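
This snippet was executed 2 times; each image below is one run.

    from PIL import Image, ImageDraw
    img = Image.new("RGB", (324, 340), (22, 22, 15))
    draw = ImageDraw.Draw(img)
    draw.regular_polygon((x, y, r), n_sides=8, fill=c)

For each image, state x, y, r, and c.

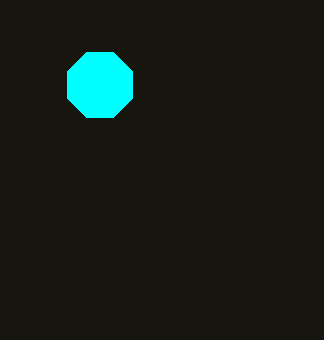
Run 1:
x = 100, y = 85, r = 35, c = 'cyan'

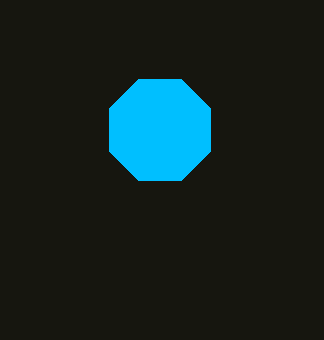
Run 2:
x = 160, y = 130, r = 55, c = 'deepskyblue'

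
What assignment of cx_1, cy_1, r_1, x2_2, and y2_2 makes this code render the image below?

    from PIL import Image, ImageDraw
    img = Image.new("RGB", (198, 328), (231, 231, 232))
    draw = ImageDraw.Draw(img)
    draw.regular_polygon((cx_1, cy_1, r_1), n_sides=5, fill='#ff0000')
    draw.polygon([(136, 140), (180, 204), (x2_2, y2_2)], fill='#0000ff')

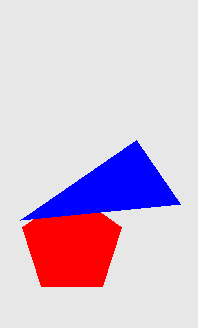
cx_1 = 72, cy_1 = 244, r_1 = 52, x2_2 = 20, y2_2 = 220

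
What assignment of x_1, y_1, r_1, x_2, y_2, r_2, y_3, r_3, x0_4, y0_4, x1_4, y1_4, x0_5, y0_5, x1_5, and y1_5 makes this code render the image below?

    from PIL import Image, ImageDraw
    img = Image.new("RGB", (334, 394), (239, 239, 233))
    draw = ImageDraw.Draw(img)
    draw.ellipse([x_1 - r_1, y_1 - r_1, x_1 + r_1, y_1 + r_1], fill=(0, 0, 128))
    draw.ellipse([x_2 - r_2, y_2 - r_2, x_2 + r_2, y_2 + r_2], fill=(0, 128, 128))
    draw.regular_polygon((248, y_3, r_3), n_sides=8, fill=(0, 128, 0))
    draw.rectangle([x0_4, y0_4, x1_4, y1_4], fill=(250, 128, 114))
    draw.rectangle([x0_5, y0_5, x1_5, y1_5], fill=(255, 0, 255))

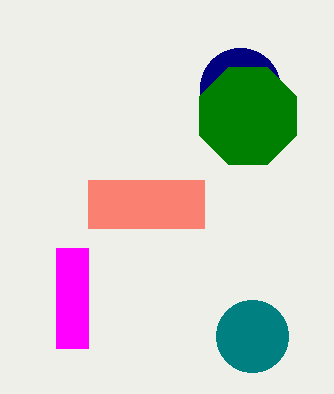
x_1 = 240, y_1 = 88, r_1 = 40, x_2 = 252, y_2 = 336, r_2 = 36, y_3 = 116, r_3 = 52, x0_4 = 88, y0_4 = 180, x1_4 = 204, y1_4 = 228, x0_5 = 56, y0_5 = 248, x1_5 = 88, y1_5 = 348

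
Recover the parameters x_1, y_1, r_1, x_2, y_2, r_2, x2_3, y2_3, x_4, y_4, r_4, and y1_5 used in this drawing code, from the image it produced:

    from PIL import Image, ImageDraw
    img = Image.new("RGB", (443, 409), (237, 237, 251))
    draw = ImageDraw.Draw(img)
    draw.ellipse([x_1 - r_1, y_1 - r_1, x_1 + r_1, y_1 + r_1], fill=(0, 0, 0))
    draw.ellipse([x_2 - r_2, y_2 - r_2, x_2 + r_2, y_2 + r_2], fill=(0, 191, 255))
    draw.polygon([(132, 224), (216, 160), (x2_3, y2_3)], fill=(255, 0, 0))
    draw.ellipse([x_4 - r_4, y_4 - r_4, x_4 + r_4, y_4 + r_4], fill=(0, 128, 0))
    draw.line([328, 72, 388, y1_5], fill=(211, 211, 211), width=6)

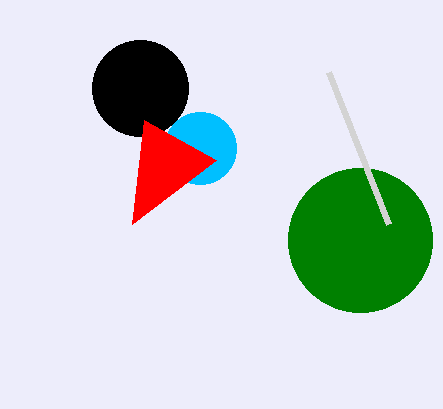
x_1 = 140
y_1 = 88
r_1 = 48
x_2 = 200
y_2 = 148
r_2 = 36
x2_3 = 144
y2_3 = 120
x_4 = 360
y_4 = 240
r_4 = 72
y1_5 = 224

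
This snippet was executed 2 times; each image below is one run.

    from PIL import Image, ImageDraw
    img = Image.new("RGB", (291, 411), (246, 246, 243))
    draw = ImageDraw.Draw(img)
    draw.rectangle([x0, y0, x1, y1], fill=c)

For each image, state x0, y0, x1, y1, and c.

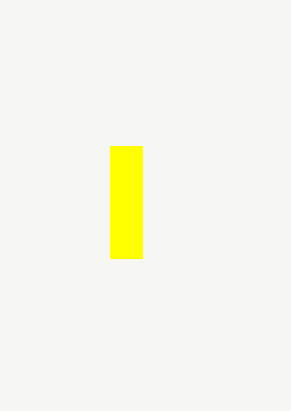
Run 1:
x0 = 110, y0 = 146, x1 = 142, y1 = 258, c = 'yellow'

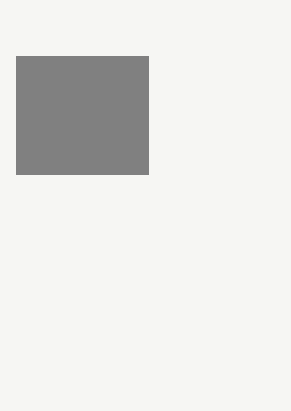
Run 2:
x0 = 16; y0 = 56; x1 = 148; y1 = 174; c = 'gray'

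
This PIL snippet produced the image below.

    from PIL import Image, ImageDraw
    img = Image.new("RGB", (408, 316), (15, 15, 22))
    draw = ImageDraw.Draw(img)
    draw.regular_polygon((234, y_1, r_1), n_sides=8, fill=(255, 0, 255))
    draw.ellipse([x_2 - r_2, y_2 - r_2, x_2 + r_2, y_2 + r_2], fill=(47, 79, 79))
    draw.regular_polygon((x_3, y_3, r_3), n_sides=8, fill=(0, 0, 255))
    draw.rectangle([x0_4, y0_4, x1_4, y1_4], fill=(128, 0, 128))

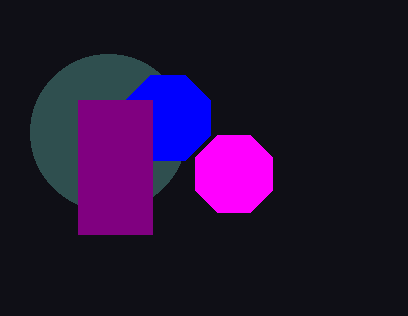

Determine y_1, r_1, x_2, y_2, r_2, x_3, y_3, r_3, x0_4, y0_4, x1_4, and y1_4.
y_1 = 174; r_1 = 42; x_2 = 108; y_2 = 132; r_2 = 78; x_3 = 168; y_3 = 118; r_3 = 46; x0_4 = 78; y0_4 = 100; x1_4 = 152; y1_4 = 234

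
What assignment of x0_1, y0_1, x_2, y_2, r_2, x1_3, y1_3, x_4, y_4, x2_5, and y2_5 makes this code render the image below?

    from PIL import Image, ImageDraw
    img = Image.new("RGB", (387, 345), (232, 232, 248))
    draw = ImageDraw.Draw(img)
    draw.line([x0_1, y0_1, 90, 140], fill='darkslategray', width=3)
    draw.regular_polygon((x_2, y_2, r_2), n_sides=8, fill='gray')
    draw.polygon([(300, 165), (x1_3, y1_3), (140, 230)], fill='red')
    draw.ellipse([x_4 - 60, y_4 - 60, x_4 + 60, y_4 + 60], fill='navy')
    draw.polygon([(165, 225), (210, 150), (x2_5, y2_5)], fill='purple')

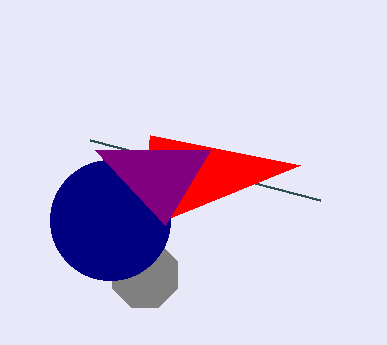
x0_1 = 320, y0_1 = 200, x_2 = 145, y_2 = 275, r_2 = 35, x1_3 = 150, y1_3 = 135, x_4 = 110, y_4 = 220, x2_5 = 95, y2_5 = 150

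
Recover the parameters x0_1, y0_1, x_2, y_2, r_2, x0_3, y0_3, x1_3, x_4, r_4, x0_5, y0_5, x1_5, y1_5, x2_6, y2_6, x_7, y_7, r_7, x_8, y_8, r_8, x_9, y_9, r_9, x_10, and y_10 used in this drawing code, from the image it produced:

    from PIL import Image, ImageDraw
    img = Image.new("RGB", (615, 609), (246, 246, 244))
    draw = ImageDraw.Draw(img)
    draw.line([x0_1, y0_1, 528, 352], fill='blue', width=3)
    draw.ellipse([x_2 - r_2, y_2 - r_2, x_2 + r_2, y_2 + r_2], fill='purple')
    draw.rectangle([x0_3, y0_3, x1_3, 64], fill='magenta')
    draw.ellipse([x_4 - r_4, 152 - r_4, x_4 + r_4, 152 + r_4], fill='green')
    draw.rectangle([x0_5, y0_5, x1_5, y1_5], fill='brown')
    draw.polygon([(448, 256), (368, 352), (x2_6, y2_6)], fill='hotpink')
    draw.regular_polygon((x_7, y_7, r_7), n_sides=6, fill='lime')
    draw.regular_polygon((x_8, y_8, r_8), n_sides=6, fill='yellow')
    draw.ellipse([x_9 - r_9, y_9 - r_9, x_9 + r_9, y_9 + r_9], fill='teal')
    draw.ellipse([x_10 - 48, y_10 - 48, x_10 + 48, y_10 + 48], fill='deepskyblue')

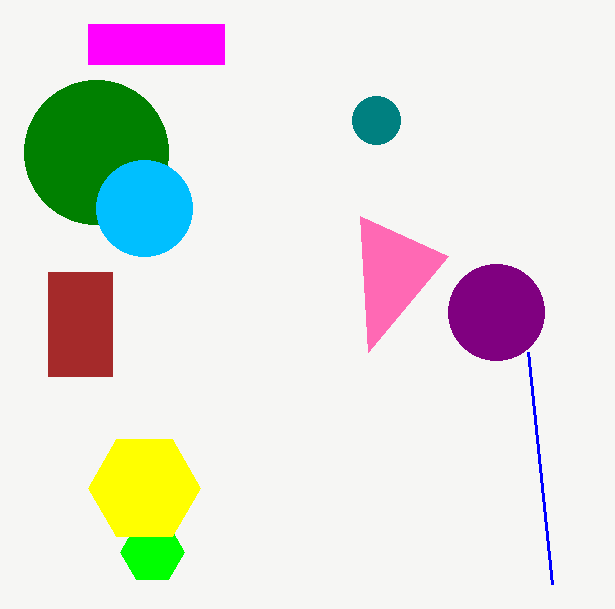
x0_1 = 552, y0_1 = 584, x_2 = 496, y_2 = 312, r_2 = 48, x0_3 = 88, y0_3 = 24, x1_3 = 224, x_4 = 96, r_4 = 72, x0_5 = 48, y0_5 = 272, x1_5 = 112, y1_5 = 376, x2_6 = 360, y2_6 = 216, x_7 = 152, y_7 = 552, r_7 = 32, x_8 = 144, y_8 = 488, r_8 = 56, x_9 = 376, y_9 = 120, r_9 = 24, x_10 = 144, y_10 = 208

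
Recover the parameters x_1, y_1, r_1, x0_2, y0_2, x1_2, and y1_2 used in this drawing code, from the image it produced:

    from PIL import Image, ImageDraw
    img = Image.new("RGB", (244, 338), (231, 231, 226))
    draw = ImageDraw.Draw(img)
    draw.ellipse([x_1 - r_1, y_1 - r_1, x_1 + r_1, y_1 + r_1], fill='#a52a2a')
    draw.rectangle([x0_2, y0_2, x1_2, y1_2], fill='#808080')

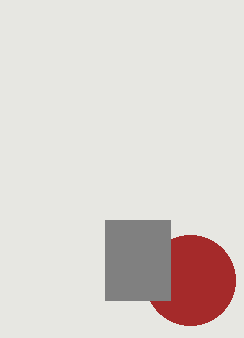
x_1 = 190, y_1 = 280, r_1 = 45, x0_2 = 105, y0_2 = 220, x1_2 = 170, y1_2 = 300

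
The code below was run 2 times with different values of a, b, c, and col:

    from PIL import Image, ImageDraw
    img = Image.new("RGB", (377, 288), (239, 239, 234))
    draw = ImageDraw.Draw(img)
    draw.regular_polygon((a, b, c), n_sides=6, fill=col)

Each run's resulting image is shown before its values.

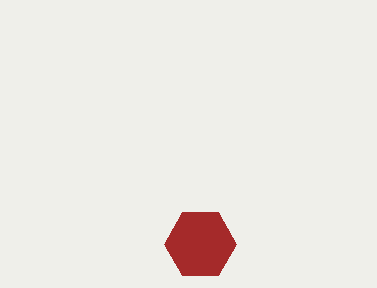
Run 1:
a = 200
b = 244
c = 36
col = 'brown'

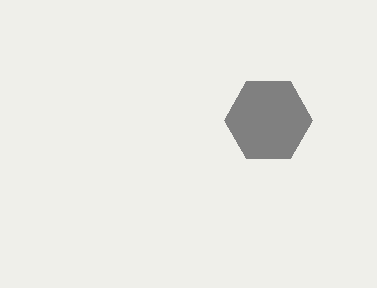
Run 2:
a = 268; b = 120; c = 44; col = 'gray'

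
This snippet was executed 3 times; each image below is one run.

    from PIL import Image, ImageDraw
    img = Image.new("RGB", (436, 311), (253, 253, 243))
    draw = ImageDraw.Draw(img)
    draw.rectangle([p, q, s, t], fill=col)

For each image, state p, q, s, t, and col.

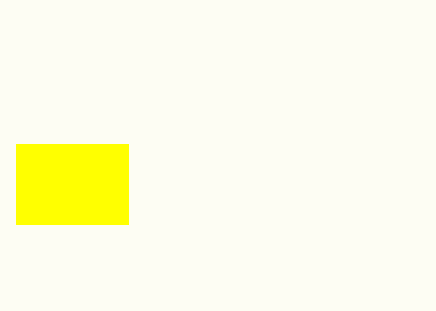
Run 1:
p = 16
q = 144
s = 128
t = 224
col = 'yellow'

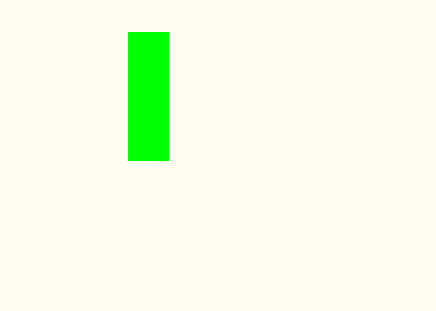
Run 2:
p = 128
q = 32
s = 168
t = 160
col = 'lime'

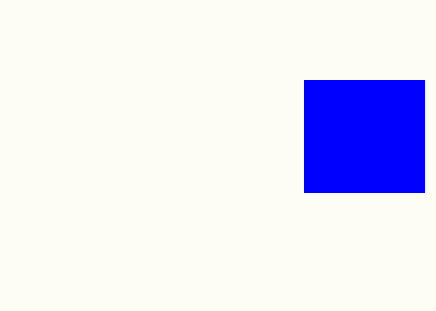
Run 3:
p = 304, q = 80, s = 424, t = 192, col = 'blue'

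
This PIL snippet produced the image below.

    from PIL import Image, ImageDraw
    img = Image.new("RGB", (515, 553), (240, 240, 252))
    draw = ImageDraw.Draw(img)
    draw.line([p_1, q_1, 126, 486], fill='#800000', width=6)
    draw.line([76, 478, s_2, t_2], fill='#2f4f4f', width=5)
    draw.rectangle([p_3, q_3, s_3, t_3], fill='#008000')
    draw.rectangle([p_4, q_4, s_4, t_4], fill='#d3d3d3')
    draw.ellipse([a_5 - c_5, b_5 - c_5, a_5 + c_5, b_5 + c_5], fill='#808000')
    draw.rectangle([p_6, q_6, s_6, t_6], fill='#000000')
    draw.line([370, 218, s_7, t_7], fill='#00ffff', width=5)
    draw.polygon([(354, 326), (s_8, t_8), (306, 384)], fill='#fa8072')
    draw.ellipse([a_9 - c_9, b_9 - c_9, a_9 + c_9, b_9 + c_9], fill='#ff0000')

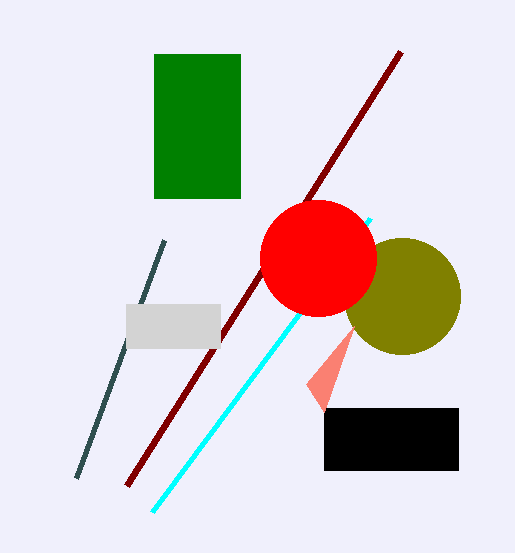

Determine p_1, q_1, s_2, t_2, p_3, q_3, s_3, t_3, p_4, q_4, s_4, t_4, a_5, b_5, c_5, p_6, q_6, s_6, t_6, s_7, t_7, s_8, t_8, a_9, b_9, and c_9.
p_1 = 400, q_1 = 52, s_2 = 164, t_2 = 240, p_3 = 154, q_3 = 54, s_3 = 240, t_3 = 198, p_4 = 126, q_4 = 304, s_4 = 220, t_4 = 348, a_5 = 402, b_5 = 296, c_5 = 58, p_6 = 324, q_6 = 408, s_6 = 458, t_6 = 470, s_7 = 152, t_7 = 512, s_8 = 324, t_8 = 412, a_9 = 318, b_9 = 258, c_9 = 58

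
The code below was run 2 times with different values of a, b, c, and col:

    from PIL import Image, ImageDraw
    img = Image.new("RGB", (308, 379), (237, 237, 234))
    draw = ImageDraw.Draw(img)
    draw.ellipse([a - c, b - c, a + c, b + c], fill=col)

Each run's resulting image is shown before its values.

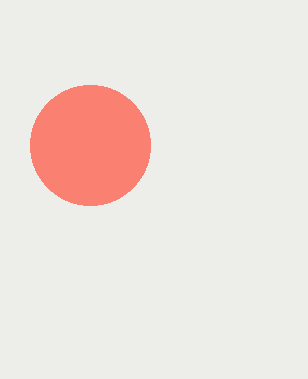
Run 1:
a = 90, b = 145, c = 60, col = 'salmon'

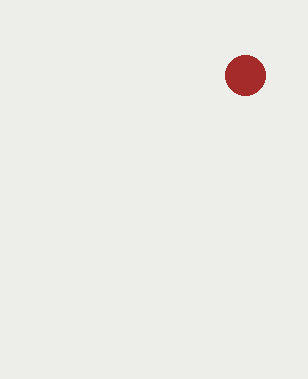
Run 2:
a = 245
b = 75
c = 20
col = 'brown'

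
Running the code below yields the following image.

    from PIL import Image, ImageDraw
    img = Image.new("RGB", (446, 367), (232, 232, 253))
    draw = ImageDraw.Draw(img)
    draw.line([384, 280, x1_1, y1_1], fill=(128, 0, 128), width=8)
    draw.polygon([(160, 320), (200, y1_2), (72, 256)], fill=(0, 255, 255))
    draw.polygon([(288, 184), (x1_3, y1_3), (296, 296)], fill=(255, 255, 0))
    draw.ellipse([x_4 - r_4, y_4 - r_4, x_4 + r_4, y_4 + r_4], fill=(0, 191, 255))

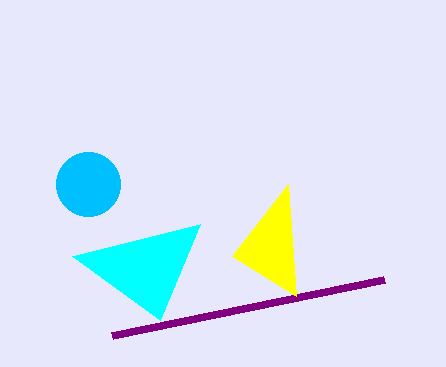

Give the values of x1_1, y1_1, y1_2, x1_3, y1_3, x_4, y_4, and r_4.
x1_1 = 112; y1_1 = 336; y1_2 = 224; x1_3 = 232; y1_3 = 256; x_4 = 88; y_4 = 184; r_4 = 32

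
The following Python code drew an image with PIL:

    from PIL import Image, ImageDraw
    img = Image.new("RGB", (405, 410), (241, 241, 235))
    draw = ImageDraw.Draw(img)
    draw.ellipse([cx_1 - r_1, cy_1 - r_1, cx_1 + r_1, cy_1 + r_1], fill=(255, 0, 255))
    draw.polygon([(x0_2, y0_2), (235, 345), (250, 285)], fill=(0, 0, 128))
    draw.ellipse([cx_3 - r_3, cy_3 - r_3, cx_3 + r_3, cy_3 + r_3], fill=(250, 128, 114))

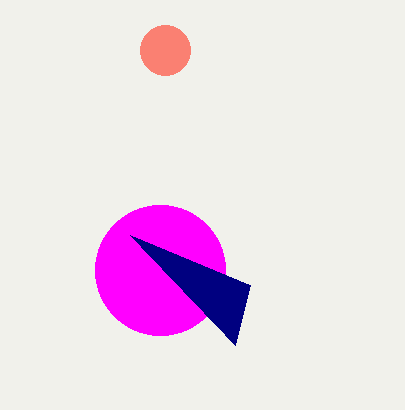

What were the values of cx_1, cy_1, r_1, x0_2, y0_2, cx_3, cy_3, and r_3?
cx_1 = 160; cy_1 = 270; r_1 = 65; x0_2 = 130; y0_2 = 235; cx_3 = 165; cy_3 = 50; r_3 = 25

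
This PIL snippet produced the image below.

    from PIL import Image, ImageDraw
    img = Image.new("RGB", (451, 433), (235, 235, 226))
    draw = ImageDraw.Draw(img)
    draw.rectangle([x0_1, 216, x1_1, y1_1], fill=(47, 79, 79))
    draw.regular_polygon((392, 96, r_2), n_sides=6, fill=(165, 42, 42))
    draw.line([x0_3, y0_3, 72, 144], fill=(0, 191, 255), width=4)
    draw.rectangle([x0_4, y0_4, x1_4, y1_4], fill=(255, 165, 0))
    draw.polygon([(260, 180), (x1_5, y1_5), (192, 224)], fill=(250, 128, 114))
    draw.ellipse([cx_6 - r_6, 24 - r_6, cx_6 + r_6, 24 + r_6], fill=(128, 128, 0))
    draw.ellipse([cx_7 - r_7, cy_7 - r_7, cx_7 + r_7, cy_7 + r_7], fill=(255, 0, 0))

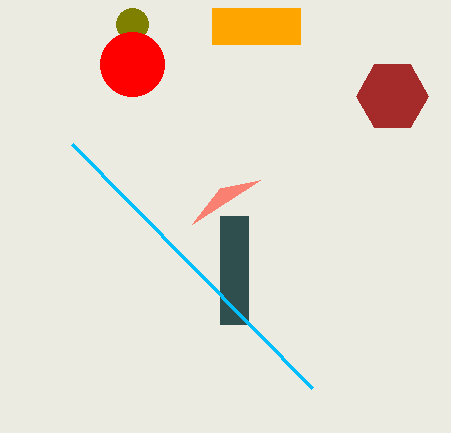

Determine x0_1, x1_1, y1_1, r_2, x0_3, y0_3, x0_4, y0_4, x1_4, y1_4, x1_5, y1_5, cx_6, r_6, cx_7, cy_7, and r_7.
x0_1 = 220, x1_1 = 248, y1_1 = 324, r_2 = 36, x0_3 = 312, y0_3 = 388, x0_4 = 212, y0_4 = 8, x1_4 = 300, y1_4 = 44, x1_5 = 220, y1_5 = 188, cx_6 = 132, r_6 = 16, cx_7 = 132, cy_7 = 64, r_7 = 32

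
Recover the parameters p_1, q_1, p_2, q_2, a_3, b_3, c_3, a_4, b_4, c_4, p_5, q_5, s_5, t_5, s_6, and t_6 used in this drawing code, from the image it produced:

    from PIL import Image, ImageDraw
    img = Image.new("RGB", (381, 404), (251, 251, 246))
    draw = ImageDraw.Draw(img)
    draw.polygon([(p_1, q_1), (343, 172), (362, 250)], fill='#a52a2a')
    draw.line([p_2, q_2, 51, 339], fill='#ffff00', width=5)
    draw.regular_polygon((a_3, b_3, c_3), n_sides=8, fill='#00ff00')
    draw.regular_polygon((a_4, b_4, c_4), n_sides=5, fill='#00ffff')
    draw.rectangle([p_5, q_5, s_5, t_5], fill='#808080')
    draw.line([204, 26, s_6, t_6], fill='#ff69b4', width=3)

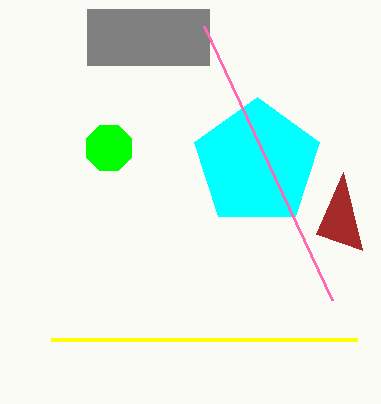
p_1 = 316; q_1 = 234; p_2 = 357; q_2 = 340; a_3 = 109; b_3 = 148; c_3 = 24; a_4 = 257; b_4 = 163; c_4 = 66; p_5 = 87; q_5 = 9; s_5 = 209; t_5 = 65; s_6 = 332; t_6 = 300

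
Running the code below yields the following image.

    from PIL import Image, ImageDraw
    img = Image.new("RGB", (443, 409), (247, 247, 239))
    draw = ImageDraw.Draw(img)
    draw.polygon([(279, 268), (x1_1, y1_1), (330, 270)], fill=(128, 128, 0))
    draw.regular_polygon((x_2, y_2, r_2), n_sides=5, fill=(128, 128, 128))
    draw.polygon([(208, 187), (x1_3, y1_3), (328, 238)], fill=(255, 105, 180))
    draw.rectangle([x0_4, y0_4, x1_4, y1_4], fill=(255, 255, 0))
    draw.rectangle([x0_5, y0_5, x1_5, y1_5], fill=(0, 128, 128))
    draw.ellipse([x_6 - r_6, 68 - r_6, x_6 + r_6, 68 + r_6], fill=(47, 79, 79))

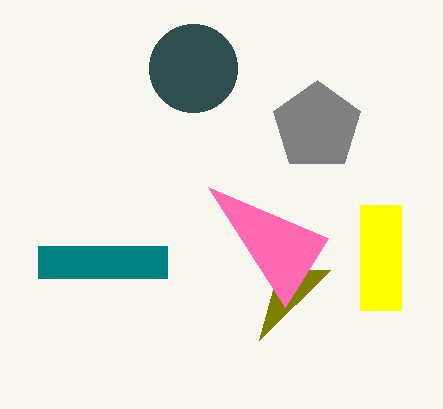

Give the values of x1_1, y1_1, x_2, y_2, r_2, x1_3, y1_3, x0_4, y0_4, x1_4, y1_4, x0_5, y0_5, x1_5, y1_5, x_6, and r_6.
x1_1 = 259, y1_1 = 340, x_2 = 317, y_2 = 126, r_2 = 46, x1_3 = 285, y1_3 = 307, x0_4 = 360, y0_4 = 205, x1_4 = 401, y1_4 = 310, x0_5 = 38, y0_5 = 246, x1_5 = 167, y1_5 = 278, x_6 = 193, r_6 = 44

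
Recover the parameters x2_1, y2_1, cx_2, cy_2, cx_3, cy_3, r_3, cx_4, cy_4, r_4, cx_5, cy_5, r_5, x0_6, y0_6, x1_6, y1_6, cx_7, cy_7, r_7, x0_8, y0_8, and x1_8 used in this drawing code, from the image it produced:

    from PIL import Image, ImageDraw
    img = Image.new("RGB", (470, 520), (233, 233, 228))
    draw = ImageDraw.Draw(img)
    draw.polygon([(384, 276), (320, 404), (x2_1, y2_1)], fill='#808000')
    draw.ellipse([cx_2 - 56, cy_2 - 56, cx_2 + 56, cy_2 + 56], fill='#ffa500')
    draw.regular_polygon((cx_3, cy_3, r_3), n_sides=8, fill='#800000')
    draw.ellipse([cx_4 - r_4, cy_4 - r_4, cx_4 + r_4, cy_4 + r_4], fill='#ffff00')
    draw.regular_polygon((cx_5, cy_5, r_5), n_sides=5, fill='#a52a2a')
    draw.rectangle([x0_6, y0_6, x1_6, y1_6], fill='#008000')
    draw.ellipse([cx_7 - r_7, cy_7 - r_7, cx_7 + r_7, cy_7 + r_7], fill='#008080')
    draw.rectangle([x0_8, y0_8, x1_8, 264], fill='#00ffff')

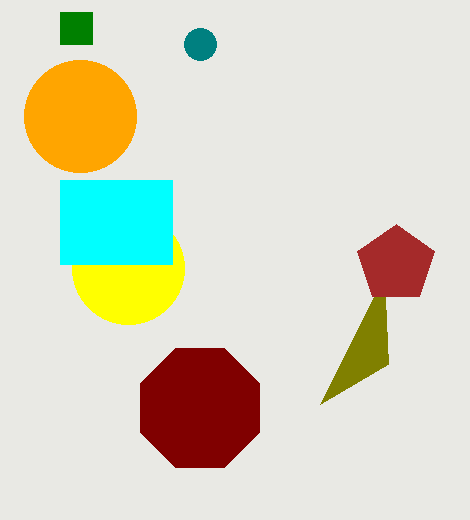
x2_1 = 388
y2_1 = 364
cx_2 = 80
cy_2 = 116
cx_3 = 200
cy_3 = 408
r_3 = 64
cx_4 = 128
cy_4 = 268
r_4 = 56
cx_5 = 396
cy_5 = 264
r_5 = 40
x0_6 = 60
y0_6 = 12
x1_6 = 92
y1_6 = 44
cx_7 = 200
cy_7 = 44
r_7 = 16
x0_8 = 60
y0_8 = 180
x1_8 = 172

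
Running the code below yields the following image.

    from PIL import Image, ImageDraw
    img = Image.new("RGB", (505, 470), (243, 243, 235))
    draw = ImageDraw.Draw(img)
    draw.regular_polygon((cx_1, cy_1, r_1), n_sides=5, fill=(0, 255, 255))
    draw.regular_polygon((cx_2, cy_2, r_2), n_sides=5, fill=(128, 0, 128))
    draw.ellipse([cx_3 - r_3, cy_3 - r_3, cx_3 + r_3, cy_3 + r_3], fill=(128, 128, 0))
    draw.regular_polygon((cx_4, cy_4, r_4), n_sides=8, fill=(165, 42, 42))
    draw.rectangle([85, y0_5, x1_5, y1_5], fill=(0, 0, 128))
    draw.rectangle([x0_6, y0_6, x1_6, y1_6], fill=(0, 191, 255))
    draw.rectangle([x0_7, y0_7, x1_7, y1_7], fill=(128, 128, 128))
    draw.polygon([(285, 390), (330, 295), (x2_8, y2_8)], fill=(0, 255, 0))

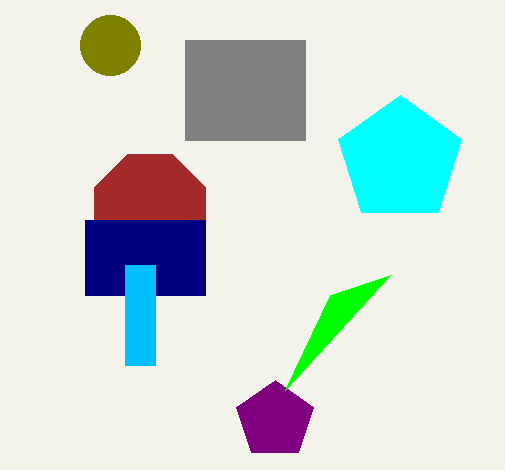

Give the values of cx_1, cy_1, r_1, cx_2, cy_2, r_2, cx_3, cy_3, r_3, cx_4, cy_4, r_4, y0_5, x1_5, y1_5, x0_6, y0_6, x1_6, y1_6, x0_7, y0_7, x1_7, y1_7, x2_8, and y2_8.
cx_1 = 400; cy_1 = 160; r_1 = 65; cx_2 = 275; cy_2 = 420; r_2 = 40; cx_3 = 110; cy_3 = 45; r_3 = 30; cx_4 = 150; cy_4 = 210; r_4 = 60; y0_5 = 220; x1_5 = 205; y1_5 = 295; x0_6 = 125; y0_6 = 265; x1_6 = 155; y1_6 = 365; x0_7 = 185; y0_7 = 40; x1_7 = 305; y1_7 = 140; x2_8 = 390; y2_8 = 275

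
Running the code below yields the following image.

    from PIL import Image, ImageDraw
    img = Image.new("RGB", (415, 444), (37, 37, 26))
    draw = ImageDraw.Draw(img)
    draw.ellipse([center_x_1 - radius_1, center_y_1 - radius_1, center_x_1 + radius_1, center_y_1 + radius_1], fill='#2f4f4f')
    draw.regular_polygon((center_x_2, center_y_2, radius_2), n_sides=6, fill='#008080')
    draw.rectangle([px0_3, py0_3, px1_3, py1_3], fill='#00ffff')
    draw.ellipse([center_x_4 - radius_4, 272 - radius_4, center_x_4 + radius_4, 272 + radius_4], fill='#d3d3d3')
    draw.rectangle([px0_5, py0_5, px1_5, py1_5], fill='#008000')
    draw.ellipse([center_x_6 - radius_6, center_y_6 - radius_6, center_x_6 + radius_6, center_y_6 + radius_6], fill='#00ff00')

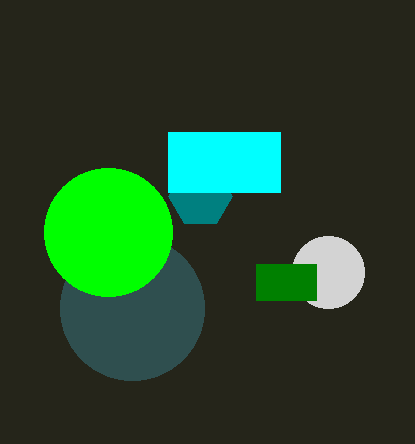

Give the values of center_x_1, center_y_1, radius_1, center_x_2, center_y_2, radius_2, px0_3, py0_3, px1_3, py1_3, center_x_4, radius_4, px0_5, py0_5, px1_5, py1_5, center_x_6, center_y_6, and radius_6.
center_x_1 = 132; center_y_1 = 308; radius_1 = 72; center_x_2 = 200; center_y_2 = 196; radius_2 = 32; px0_3 = 168; py0_3 = 132; px1_3 = 280; py1_3 = 192; center_x_4 = 328; radius_4 = 36; px0_5 = 256; py0_5 = 264; px1_5 = 316; py1_5 = 300; center_x_6 = 108; center_y_6 = 232; radius_6 = 64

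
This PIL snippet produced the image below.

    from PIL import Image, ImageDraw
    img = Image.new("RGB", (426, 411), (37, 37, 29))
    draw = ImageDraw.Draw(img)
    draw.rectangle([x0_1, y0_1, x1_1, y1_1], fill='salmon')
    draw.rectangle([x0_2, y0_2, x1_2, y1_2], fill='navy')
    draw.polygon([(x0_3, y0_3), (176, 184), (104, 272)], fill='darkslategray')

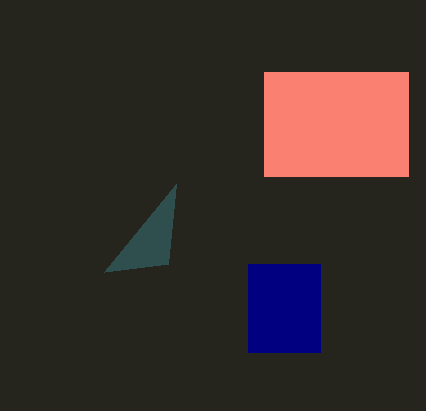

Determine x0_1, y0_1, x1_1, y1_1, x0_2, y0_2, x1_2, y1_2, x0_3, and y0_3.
x0_1 = 264
y0_1 = 72
x1_1 = 408
y1_1 = 176
x0_2 = 248
y0_2 = 264
x1_2 = 320
y1_2 = 352
x0_3 = 168
y0_3 = 264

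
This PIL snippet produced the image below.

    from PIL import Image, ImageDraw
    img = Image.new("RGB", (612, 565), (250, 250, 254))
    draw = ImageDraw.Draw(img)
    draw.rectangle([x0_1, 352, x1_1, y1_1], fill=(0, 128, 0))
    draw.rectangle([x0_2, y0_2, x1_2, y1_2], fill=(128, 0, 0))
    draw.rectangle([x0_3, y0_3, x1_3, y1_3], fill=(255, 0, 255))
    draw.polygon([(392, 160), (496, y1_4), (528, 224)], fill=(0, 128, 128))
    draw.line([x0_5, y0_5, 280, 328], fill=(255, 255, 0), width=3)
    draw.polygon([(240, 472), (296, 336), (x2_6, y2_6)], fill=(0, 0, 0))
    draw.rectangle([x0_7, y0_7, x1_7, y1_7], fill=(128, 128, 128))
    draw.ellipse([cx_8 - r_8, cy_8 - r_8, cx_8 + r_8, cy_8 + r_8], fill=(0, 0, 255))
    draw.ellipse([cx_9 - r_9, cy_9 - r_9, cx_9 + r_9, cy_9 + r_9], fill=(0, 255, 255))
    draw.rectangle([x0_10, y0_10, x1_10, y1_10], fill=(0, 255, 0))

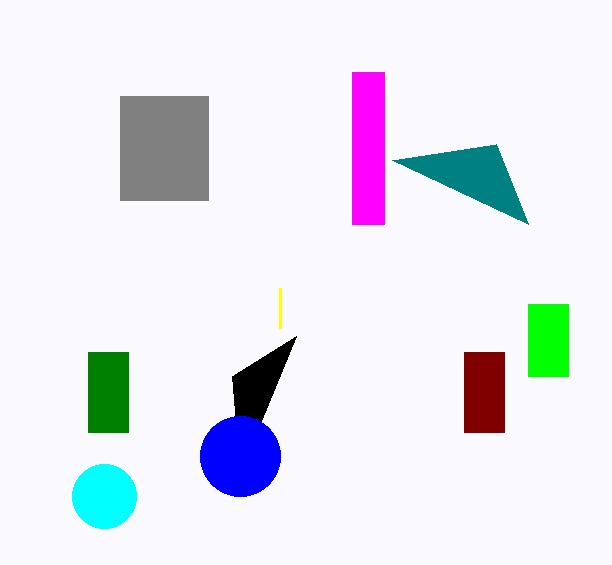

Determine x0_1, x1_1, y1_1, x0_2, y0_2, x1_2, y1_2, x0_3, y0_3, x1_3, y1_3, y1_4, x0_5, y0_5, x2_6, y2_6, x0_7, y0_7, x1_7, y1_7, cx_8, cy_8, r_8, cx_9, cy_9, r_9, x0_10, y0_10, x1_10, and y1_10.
x0_1 = 88; x1_1 = 128; y1_1 = 432; x0_2 = 464; y0_2 = 352; x1_2 = 504; y1_2 = 432; x0_3 = 352; y0_3 = 72; x1_3 = 384; y1_3 = 224; y1_4 = 144; x0_5 = 280; y0_5 = 288; x2_6 = 232; y2_6 = 376; x0_7 = 120; y0_7 = 96; x1_7 = 208; y1_7 = 200; cx_8 = 240; cy_8 = 456; r_8 = 40; cx_9 = 104; cy_9 = 496; r_9 = 32; x0_10 = 528; y0_10 = 304; x1_10 = 568; y1_10 = 376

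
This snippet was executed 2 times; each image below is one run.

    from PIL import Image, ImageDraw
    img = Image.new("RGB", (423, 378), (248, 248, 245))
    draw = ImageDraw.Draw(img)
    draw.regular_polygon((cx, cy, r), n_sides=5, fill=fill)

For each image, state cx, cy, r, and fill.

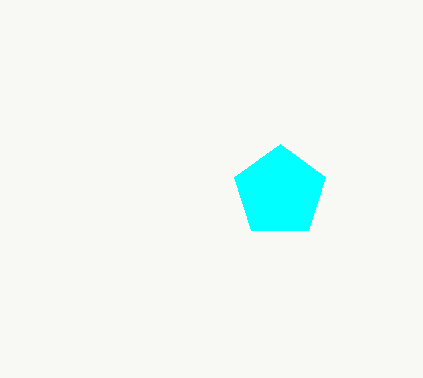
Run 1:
cx = 280; cy = 192; r = 48; fill = 'cyan'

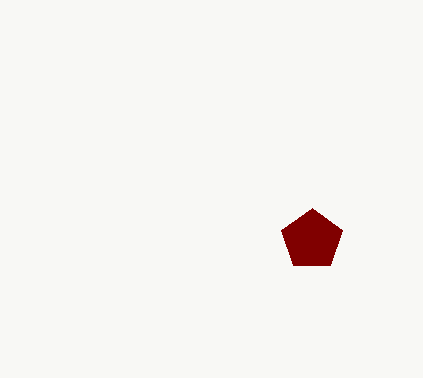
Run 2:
cx = 312, cy = 240, r = 32, fill = 'maroon'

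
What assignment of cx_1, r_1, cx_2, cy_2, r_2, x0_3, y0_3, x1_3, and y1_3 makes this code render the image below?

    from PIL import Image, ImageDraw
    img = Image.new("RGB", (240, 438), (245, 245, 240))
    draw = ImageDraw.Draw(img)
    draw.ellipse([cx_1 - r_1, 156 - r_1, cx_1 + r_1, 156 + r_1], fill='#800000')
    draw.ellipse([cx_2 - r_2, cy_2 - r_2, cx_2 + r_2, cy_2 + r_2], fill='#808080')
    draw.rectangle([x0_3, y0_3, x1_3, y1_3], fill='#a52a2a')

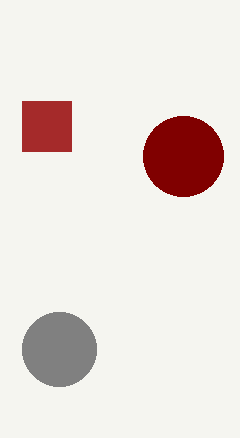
cx_1 = 183
r_1 = 40
cx_2 = 59
cy_2 = 349
r_2 = 37
x0_3 = 22
y0_3 = 101
x1_3 = 71
y1_3 = 151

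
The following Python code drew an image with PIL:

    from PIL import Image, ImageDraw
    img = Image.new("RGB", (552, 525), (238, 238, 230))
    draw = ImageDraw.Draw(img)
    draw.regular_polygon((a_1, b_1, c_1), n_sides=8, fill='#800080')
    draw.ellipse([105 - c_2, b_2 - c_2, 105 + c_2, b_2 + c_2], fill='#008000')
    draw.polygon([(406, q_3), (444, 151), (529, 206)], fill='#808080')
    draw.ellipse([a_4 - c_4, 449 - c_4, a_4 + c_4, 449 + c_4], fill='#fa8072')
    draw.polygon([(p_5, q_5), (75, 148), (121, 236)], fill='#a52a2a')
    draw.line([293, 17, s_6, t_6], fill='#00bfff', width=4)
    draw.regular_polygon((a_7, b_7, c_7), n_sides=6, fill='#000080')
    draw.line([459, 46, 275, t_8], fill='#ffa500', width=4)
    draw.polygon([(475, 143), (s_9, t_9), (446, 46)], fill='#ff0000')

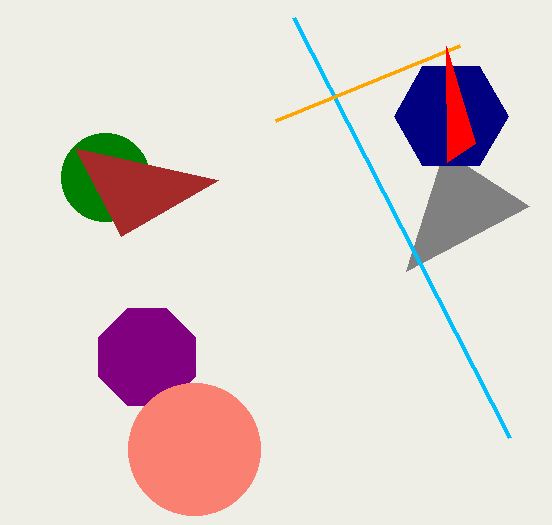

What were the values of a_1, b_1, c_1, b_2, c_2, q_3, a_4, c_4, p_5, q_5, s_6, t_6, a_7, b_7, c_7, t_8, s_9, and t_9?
a_1 = 147
b_1 = 357
c_1 = 52
b_2 = 177
c_2 = 44
q_3 = 271
a_4 = 194
c_4 = 66
p_5 = 218
q_5 = 180
s_6 = 509
t_6 = 437
a_7 = 451
b_7 = 116
c_7 = 57
t_8 = 121
s_9 = 447
t_9 = 162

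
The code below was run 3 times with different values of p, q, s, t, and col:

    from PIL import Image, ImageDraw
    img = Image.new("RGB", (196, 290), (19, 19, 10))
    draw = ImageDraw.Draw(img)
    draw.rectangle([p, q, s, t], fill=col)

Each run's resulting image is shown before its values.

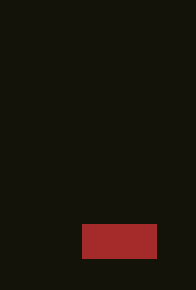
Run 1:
p = 82; q = 224; s = 156; t = 258; col = 'brown'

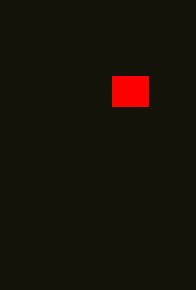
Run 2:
p = 112, q = 76, s = 148, t = 106, col = 'red'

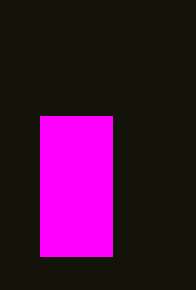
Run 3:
p = 40, q = 116, s = 112, t = 256, col = 'magenta'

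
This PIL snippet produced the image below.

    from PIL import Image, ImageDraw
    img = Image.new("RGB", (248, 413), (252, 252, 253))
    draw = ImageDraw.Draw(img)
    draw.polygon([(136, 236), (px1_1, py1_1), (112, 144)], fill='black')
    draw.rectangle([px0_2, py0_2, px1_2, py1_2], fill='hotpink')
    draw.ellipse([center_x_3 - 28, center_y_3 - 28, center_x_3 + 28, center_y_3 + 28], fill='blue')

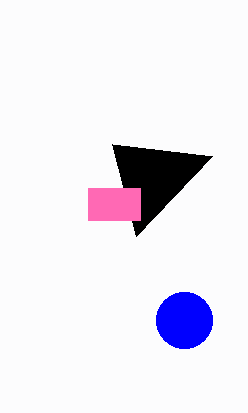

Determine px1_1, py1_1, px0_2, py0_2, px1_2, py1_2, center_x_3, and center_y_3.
px1_1 = 212
py1_1 = 156
px0_2 = 88
py0_2 = 188
px1_2 = 140
py1_2 = 220
center_x_3 = 184
center_y_3 = 320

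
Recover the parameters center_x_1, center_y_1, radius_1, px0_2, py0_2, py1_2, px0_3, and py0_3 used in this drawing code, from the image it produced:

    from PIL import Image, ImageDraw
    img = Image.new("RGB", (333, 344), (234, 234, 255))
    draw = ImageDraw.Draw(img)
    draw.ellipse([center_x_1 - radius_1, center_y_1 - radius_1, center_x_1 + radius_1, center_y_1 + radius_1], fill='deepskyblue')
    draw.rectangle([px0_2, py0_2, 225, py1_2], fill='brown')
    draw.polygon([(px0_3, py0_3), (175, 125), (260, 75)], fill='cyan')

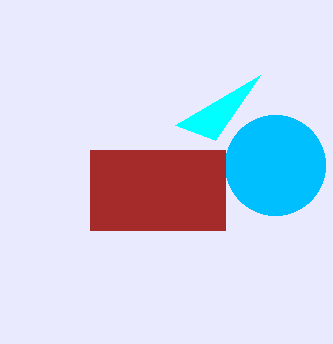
center_x_1 = 275
center_y_1 = 165
radius_1 = 50
px0_2 = 90
py0_2 = 150
py1_2 = 230
px0_3 = 215
py0_3 = 140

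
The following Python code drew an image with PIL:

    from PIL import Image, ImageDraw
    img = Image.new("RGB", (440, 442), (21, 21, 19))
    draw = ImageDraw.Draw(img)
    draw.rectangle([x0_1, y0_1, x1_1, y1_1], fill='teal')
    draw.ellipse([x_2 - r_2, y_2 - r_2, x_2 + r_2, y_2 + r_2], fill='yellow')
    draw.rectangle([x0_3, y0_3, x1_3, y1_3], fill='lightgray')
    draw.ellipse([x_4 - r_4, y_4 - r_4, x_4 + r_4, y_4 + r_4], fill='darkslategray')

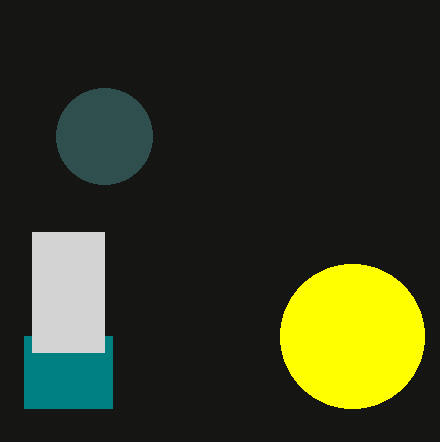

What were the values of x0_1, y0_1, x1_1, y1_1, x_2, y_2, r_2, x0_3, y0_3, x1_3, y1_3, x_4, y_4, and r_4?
x0_1 = 24, y0_1 = 336, x1_1 = 112, y1_1 = 408, x_2 = 352, y_2 = 336, r_2 = 72, x0_3 = 32, y0_3 = 232, x1_3 = 104, y1_3 = 352, x_4 = 104, y_4 = 136, r_4 = 48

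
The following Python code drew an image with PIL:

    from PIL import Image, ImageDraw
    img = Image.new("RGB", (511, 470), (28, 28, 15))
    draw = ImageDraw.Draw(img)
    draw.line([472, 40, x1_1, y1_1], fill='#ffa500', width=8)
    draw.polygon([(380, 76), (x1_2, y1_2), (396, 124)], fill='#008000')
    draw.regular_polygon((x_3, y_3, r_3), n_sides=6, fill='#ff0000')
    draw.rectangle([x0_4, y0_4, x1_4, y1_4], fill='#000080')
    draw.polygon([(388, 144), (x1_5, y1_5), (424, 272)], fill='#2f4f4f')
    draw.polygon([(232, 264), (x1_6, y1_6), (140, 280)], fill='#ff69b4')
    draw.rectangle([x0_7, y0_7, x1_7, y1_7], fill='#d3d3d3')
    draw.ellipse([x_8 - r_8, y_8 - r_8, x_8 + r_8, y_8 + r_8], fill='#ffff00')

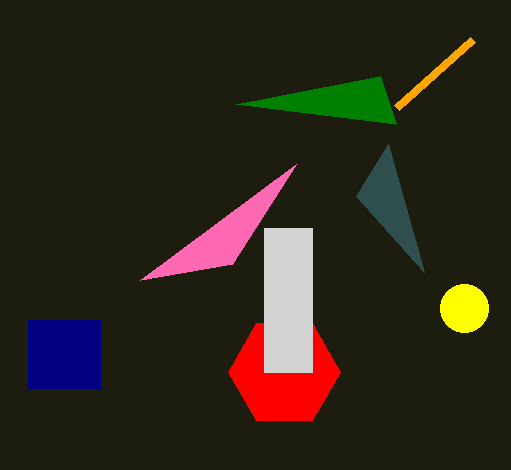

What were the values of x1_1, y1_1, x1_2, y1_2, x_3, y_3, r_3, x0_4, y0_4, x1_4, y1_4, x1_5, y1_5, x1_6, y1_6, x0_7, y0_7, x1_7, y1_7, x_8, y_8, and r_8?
x1_1 = 396
y1_1 = 108
x1_2 = 236
y1_2 = 104
x_3 = 284
y_3 = 372
r_3 = 56
x0_4 = 28
y0_4 = 320
x1_4 = 100
y1_4 = 388
x1_5 = 356
y1_5 = 196
x1_6 = 296
y1_6 = 164
x0_7 = 264
y0_7 = 228
x1_7 = 312
y1_7 = 372
x_8 = 464
y_8 = 308
r_8 = 24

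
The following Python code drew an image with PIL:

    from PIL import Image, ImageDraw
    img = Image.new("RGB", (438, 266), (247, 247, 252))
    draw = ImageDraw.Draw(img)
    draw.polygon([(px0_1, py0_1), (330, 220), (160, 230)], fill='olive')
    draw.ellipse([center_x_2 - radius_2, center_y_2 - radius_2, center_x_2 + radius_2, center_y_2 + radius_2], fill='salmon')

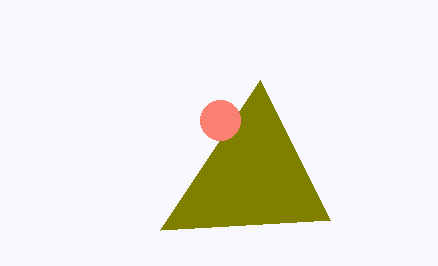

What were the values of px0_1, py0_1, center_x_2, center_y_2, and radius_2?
px0_1 = 260; py0_1 = 80; center_x_2 = 220; center_y_2 = 120; radius_2 = 20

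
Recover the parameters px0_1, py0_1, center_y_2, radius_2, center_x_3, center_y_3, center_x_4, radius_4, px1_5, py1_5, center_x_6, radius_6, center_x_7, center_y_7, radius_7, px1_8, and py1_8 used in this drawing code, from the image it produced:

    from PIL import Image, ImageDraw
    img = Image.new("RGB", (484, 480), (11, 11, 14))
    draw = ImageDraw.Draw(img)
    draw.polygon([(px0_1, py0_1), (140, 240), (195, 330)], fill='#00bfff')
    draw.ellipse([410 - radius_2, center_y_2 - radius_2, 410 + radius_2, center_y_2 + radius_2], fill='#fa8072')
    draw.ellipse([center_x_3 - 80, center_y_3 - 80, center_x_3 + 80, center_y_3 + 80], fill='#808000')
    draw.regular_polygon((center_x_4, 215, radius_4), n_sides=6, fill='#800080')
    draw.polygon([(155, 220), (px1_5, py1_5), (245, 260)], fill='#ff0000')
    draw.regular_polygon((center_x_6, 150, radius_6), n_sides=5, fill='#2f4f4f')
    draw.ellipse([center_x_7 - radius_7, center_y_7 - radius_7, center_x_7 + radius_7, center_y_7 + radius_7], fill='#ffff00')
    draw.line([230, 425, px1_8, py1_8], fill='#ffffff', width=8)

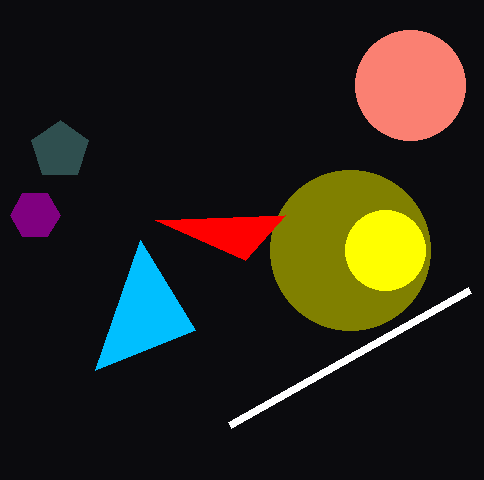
px0_1 = 95, py0_1 = 370, center_y_2 = 85, radius_2 = 55, center_x_3 = 350, center_y_3 = 250, center_x_4 = 35, radius_4 = 25, px1_5 = 285, py1_5 = 215, center_x_6 = 60, radius_6 = 30, center_x_7 = 385, center_y_7 = 250, radius_7 = 40, px1_8 = 470, py1_8 = 290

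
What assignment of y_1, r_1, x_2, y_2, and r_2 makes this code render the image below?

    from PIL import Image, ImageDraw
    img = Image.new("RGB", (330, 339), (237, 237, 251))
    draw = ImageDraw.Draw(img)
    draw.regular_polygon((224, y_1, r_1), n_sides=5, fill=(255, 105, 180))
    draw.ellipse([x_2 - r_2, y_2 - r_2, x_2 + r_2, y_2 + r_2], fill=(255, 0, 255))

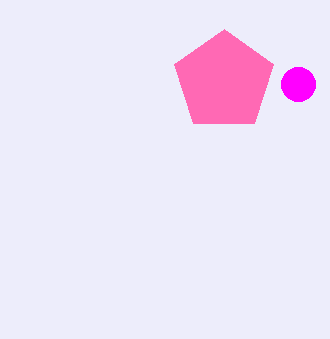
y_1 = 81
r_1 = 52
x_2 = 298
y_2 = 84
r_2 = 17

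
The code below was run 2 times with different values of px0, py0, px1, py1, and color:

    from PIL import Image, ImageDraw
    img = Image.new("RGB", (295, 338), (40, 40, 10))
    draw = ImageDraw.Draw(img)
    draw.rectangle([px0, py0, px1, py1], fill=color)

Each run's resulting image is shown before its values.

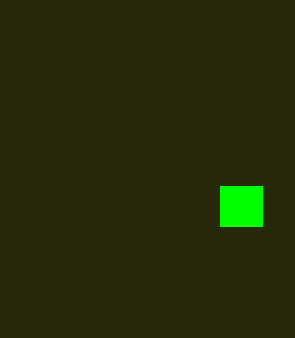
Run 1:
px0 = 220
py0 = 186
px1 = 262
py1 = 226
color = 'lime'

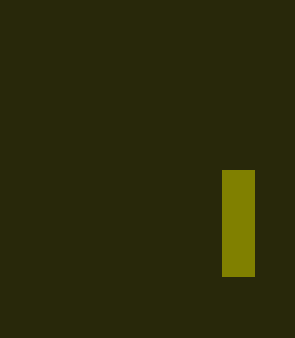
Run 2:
px0 = 222, py0 = 170, px1 = 254, py1 = 276, color = 'olive'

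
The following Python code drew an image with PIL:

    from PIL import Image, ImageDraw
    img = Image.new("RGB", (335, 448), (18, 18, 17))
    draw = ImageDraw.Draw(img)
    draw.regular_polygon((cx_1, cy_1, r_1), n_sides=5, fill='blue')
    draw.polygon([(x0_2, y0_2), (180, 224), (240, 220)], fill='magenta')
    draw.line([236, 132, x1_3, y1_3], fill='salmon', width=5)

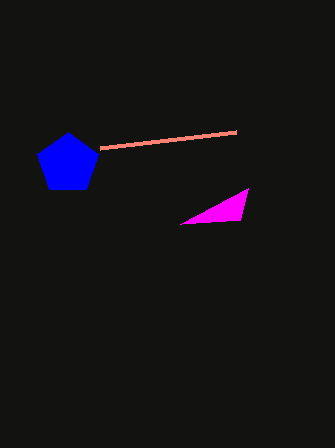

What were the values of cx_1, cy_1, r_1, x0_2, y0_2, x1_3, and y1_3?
cx_1 = 68
cy_1 = 164
r_1 = 32
x0_2 = 248
y0_2 = 188
x1_3 = 100
y1_3 = 148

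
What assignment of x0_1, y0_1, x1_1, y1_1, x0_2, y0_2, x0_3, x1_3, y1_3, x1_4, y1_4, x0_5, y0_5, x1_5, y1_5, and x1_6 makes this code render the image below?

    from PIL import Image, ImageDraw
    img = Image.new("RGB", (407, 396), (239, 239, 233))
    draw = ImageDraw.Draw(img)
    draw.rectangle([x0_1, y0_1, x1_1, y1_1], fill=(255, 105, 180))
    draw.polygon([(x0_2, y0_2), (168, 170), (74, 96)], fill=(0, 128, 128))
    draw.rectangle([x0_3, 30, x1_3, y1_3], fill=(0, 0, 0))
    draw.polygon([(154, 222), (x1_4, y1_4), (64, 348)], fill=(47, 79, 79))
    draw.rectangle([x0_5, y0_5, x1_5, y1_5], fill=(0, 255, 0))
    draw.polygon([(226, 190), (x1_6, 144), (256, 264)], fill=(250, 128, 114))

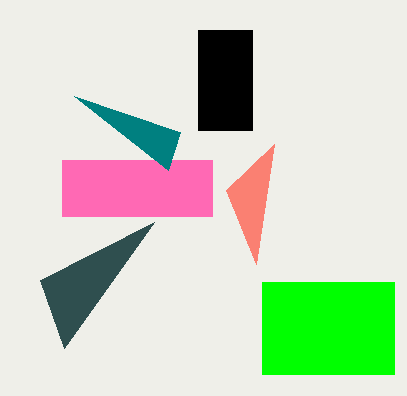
x0_1 = 62, y0_1 = 160, x1_1 = 212, y1_1 = 216, x0_2 = 180, y0_2 = 132, x0_3 = 198, x1_3 = 252, y1_3 = 130, x1_4 = 40, y1_4 = 280, x0_5 = 262, y0_5 = 282, x1_5 = 394, y1_5 = 374, x1_6 = 274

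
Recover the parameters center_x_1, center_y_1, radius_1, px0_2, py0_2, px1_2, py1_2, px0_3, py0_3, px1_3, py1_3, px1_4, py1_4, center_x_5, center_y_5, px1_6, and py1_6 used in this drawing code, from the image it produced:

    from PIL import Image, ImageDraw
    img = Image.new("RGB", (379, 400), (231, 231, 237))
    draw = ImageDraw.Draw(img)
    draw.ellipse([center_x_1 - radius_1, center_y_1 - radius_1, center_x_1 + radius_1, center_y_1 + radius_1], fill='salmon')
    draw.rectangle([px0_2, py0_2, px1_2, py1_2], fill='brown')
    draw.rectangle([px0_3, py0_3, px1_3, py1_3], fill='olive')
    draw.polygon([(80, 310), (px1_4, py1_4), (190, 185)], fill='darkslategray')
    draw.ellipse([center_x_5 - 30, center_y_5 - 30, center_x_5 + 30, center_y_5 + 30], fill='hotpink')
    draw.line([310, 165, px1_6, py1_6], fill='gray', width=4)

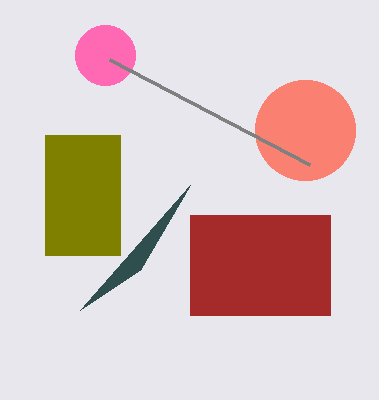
center_x_1 = 305; center_y_1 = 130; radius_1 = 50; px0_2 = 190; py0_2 = 215; px1_2 = 330; py1_2 = 315; px0_3 = 45; py0_3 = 135; px1_3 = 120; py1_3 = 255; px1_4 = 140; py1_4 = 270; center_x_5 = 105; center_y_5 = 55; px1_6 = 110; py1_6 = 60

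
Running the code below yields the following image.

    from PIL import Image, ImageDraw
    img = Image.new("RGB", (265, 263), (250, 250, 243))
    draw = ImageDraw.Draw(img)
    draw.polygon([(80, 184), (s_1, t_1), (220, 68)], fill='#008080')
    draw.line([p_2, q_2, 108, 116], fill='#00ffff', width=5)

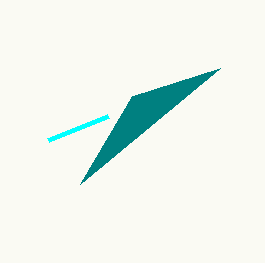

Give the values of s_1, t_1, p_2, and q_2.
s_1 = 132, t_1 = 96, p_2 = 48, q_2 = 140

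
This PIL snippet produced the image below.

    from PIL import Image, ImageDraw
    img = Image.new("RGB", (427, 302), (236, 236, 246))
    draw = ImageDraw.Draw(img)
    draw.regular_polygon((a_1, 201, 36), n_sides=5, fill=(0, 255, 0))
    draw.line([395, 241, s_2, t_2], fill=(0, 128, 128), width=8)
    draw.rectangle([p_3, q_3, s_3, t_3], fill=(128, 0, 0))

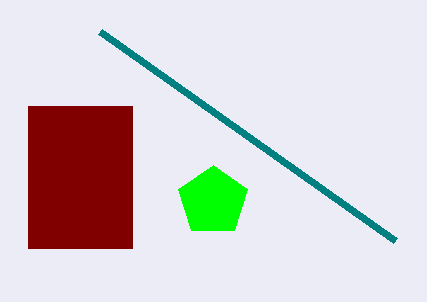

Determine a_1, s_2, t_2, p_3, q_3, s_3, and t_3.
a_1 = 213
s_2 = 100
t_2 = 32
p_3 = 28
q_3 = 106
s_3 = 132
t_3 = 248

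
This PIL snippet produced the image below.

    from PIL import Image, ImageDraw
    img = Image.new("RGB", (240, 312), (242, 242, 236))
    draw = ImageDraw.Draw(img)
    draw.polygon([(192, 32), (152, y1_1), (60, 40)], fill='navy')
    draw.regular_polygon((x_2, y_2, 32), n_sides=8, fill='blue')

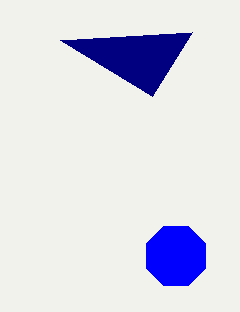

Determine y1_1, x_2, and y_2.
y1_1 = 96; x_2 = 176; y_2 = 256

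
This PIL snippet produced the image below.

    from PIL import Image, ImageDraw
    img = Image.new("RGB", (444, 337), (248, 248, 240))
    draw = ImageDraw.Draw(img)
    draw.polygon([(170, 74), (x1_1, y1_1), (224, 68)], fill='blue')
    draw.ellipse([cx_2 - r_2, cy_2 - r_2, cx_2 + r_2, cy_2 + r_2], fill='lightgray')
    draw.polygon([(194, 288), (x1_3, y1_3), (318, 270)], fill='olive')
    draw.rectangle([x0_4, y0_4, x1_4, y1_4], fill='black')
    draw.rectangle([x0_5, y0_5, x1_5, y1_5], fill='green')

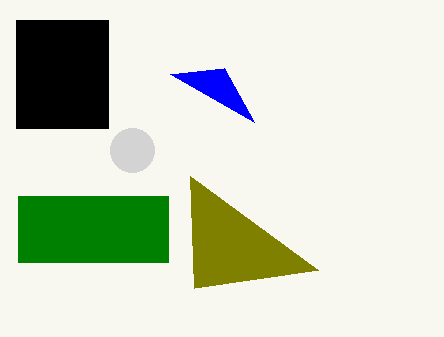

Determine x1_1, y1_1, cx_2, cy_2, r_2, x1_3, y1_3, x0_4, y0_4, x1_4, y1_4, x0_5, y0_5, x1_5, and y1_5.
x1_1 = 254, y1_1 = 122, cx_2 = 132, cy_2 = 150, r_2 = 22, x1_3 = 190, y1_3 = 176, x0_4 = 16, y0_4 = 20, x1_4 = 108, y1_4 = 128, x0_5 = 18, y0_5 = 196, x1_5 = 168, y1_5 = 262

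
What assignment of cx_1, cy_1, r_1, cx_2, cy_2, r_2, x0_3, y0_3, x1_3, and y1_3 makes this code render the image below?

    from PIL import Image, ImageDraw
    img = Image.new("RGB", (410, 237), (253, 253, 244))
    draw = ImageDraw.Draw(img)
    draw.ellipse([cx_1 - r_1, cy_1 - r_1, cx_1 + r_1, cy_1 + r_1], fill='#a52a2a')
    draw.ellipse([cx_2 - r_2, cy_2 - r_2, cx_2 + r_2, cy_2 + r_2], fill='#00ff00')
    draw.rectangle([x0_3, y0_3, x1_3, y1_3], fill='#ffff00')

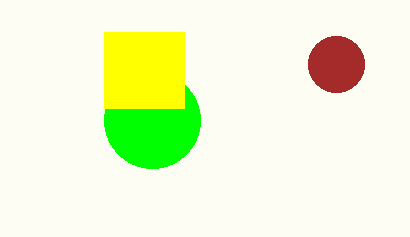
cx_1 = 336, cy_1 = 64, r_1 = 28, cx_2 = 152, cy_2 = 120, r_2 = 48, x0_3 = 104, y0_3 = 32, x1_3 = 184, y1_3 = 108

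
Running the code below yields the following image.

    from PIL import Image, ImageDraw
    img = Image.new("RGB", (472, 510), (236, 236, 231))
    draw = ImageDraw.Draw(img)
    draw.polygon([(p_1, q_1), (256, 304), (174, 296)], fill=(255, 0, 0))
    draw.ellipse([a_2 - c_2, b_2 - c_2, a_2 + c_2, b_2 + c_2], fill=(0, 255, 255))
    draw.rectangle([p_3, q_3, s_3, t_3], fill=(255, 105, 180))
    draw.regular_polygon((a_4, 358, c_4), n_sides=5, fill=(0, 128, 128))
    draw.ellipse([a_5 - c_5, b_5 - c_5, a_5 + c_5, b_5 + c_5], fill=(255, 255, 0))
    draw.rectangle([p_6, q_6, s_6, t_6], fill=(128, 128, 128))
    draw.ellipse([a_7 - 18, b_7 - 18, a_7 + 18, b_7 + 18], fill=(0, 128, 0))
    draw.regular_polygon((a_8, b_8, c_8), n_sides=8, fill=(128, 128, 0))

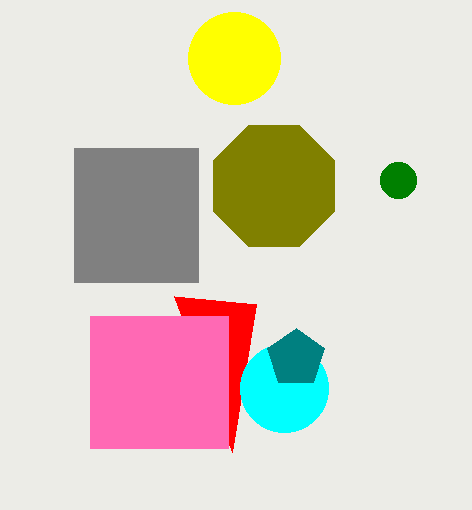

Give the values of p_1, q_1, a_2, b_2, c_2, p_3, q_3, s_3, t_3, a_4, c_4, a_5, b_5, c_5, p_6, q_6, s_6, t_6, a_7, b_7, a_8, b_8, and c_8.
p_1 = 232, q_1 = 452, a_2 = 284, b_2 = 388, c_2 = 44, p_3 = 90, q_3 = 316, s_3 = 228, t_3 = 448, a_4 = 296, c_4 = 30, a_5 = 234, b_5 = 58, c_5 = 46, p_6 = 74, q_6 = 148, s_6 = 198, t_6 = 282, a_7 = 398, b_7 = 180, a_8 = 274, b_8 = 186, c_8 = 66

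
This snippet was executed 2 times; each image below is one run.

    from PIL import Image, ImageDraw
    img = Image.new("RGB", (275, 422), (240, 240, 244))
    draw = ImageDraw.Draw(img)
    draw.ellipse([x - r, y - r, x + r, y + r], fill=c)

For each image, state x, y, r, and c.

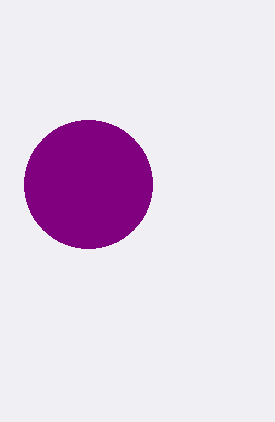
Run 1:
x = 88; y = 184; r = 64; c = 'purple'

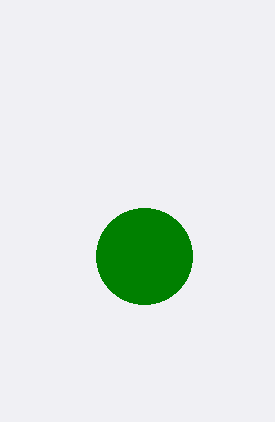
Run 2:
x = 144; y = 256; r = 48; c = 'green'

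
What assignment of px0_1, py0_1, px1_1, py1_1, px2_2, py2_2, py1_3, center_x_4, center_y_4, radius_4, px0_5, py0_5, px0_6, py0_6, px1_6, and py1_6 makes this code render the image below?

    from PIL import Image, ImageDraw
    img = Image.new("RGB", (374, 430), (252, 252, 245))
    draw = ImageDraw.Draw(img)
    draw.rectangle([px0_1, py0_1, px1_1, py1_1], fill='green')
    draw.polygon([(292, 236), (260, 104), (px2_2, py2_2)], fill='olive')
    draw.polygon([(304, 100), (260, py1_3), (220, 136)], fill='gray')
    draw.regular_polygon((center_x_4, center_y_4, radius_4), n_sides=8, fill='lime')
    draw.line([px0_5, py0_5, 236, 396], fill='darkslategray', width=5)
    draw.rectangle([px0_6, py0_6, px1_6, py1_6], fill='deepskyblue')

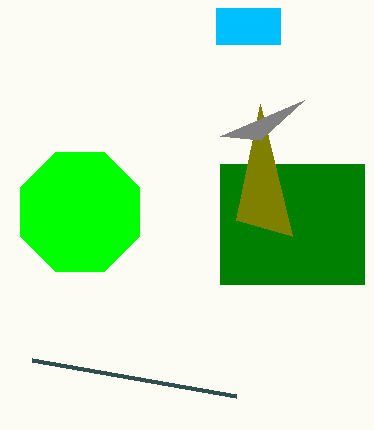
px0_1 = 220, py0_1 = 164, px1_1 = 364, py1_1 = 284, px2_2 = 236, py2_2 = 220, py1_3 = 140, center_x_4 = 80, center_y_4 = 212, radius_4 = 64, px0_5 = 32, py0_5 = 360, px0_6 = 216, py0_6 = 8, px1_6 = 280, py1_6 = 44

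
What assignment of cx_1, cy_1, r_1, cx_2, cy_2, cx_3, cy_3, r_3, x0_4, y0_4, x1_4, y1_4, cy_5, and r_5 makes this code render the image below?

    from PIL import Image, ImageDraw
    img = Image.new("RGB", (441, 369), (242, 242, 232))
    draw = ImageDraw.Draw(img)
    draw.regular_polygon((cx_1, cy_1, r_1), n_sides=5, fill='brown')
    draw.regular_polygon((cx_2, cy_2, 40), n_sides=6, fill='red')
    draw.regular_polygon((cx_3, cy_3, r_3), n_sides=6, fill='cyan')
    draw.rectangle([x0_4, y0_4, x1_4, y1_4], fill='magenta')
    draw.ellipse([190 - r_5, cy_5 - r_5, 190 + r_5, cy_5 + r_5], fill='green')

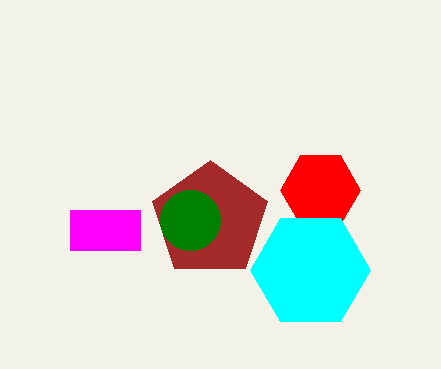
cx_1 = 210; cy_1 = 220; r_1 = 60; cx_2 = 320; cy_2 = 190; cx_3 = 310; cy_3 = 270; r_3 = 60; x0_4 = 70; y0_4 = 210; x1_4 = 140; y1_4 = 250; cy_5 = 220; r_5 = 30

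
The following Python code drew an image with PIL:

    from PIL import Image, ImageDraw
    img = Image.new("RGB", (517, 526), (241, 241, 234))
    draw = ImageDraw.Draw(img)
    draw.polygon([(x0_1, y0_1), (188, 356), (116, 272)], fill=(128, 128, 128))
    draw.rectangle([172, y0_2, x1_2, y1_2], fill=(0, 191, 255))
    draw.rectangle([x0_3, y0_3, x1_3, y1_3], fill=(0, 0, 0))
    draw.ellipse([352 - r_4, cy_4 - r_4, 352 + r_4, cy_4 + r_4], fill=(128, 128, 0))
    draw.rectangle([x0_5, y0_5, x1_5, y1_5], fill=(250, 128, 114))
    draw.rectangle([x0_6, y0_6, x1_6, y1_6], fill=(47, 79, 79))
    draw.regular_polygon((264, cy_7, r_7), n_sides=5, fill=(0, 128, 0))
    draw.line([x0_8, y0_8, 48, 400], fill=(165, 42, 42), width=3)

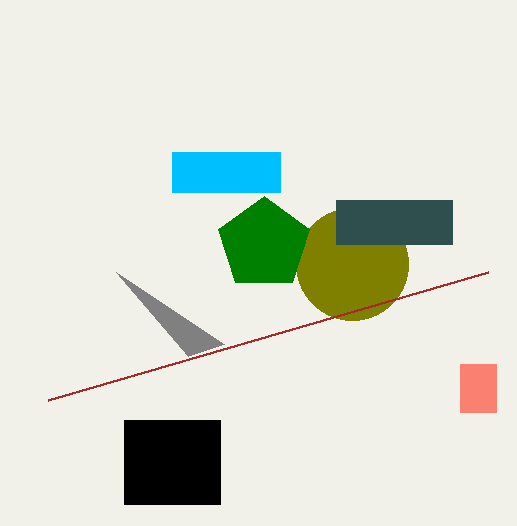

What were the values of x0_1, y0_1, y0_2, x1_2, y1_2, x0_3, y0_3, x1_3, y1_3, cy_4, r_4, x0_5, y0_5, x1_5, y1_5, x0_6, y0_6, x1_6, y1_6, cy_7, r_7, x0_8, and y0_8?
x0_1 = 224
y0_1 = 344
y0_2 = 152
x1_2 = 280
y1_2 = 192
x0_3 = 124
y0_3 = 420
x1_3 = 220
y1_3 = 504
cy_4 = 264
r_4 = 56
x0_5 = 460
y0_5 = 364
x1_5 = 496
y1_5 = 412
x0_6 = 336
y0_6 = 200
x1_6 = 452
y1_6 = 244
cy_7 = 244
r_7 = 48
x0_8 = 488
y0_8 = 272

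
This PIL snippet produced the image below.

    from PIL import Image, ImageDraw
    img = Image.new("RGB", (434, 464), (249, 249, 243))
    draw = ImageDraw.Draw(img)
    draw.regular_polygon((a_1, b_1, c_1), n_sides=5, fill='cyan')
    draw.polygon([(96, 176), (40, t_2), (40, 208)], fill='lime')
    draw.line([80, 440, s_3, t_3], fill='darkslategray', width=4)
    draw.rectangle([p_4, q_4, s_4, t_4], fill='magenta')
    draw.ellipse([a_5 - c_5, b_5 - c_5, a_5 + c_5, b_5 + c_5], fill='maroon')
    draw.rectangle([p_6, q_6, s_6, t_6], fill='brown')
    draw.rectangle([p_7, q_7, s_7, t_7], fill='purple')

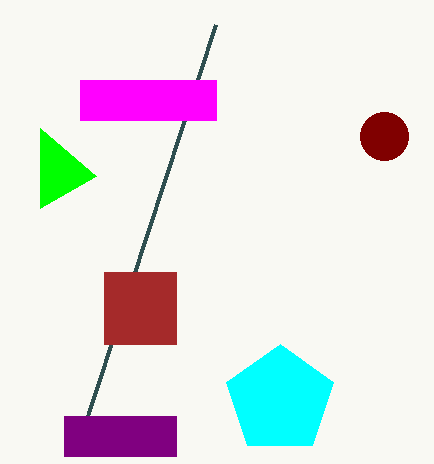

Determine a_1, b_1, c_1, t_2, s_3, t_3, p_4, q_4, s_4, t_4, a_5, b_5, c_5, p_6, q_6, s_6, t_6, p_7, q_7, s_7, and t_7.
a_1 = 280
b_1 = 400
c_1 = 56
t_2 = 128
s_3 = 216
t_3 = 24
p_4 = 80
q_4 = 80
s_4 = 216
t_4 = 120
a_5 = 384
b_5 = 136
c_5 = 24
p_6 = 104
q_6 = 272
s_6 = 176
t_6 = 344
p_7 = 64
q_7 = 416
s_7 = 176
t_7 = 456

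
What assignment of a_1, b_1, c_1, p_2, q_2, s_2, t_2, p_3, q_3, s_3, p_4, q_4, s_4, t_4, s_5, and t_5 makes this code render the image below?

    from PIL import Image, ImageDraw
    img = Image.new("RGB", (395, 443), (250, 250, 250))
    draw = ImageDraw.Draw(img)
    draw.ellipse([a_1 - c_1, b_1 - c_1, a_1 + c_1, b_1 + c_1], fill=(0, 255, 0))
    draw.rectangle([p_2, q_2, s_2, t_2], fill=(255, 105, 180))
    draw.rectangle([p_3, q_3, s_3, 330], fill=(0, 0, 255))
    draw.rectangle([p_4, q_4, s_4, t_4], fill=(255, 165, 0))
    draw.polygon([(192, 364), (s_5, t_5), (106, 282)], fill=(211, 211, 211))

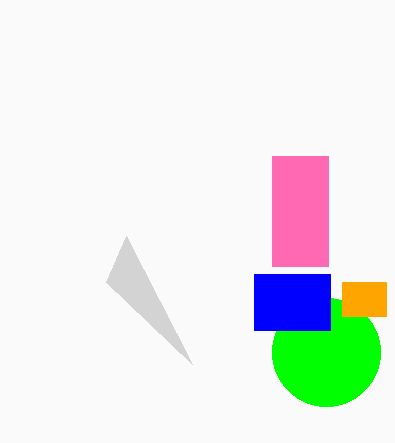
a_1 = 326, b_1 = 352, c_1 = 54, p_2 = 272, q_2 = 156, s_2 = 328, t_2 = 266, p_3 = 254, q_3 = 274, s_3 = 330, p_4 = 342, q_4 = 282, s_4 = 386, t_4 = 316, s_5 = 126, t_5 = 236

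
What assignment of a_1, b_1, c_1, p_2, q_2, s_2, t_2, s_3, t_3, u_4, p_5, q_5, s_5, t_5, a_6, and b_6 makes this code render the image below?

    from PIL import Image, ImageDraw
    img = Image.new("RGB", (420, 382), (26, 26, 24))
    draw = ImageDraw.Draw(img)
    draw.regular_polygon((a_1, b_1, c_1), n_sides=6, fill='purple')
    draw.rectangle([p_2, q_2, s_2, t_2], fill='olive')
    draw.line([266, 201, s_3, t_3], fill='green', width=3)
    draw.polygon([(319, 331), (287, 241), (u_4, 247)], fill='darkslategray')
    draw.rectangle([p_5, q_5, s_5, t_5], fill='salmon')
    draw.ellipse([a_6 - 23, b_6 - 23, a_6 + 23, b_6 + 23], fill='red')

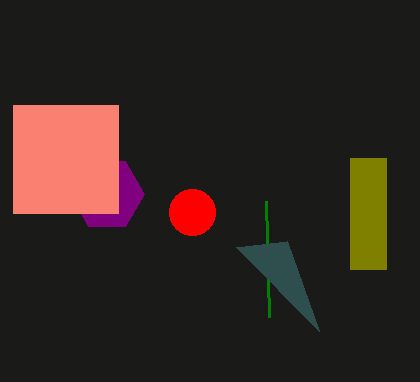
a_1 = 107, b_1 = 194, c_1 = 37, p_2 = 350, q_2 = 158, s_2 = 386, t_2 = 269, s_3 = 269, t_3 = 317, u_4 = 236, p_5 = 13, q_5 = 105, s_5 = 118, t_5 = 213, a_6 = 192, b_6 = 212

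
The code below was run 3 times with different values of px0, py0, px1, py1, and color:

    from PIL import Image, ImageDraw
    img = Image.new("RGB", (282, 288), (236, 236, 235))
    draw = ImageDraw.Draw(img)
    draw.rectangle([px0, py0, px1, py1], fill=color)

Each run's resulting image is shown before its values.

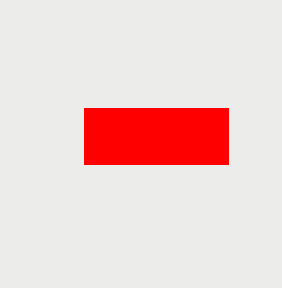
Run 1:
px0 = 84
py0 = 108
px1 = 228
py1 = 164
color = 'red'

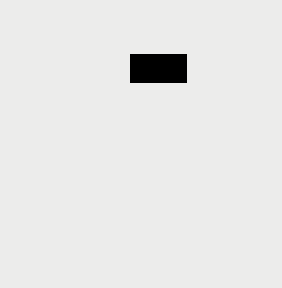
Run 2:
px0 = 130, py0 = 54, px1 = 186, py1 = 82, color = 'black'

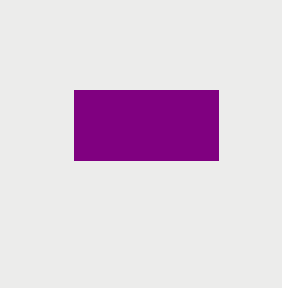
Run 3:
px0 = 74; py0 = 90; px1 = 218; py1 = 160; color = 'purple'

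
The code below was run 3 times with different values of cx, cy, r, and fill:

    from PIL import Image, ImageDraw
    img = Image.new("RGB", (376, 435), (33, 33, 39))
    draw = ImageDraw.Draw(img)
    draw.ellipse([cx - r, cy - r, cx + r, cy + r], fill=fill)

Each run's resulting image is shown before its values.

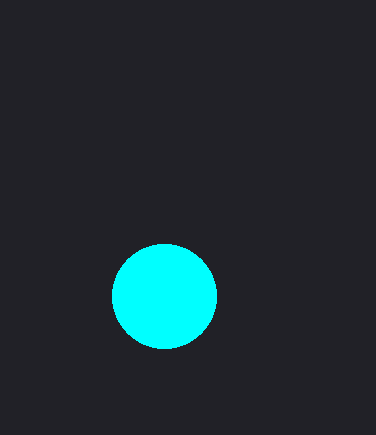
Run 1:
cx = 164; cy = 296; r = 52; fill = 'cyan'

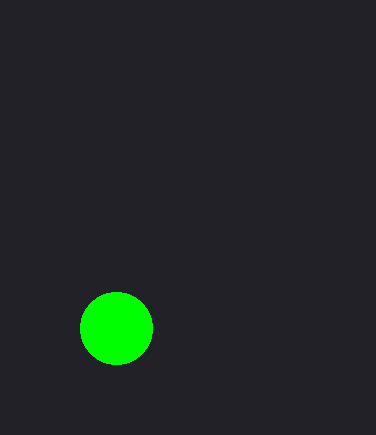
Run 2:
cx = 116, cy = 328, r = 36, fill = 'lime'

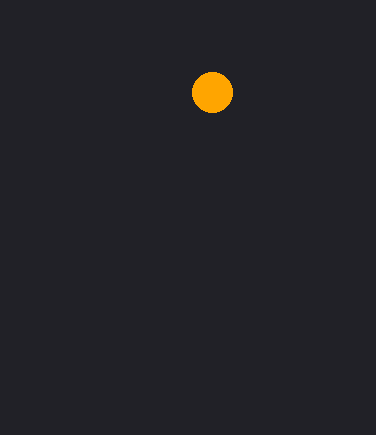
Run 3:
cx = 212; cy = 92; r = 20; fill = 'orange'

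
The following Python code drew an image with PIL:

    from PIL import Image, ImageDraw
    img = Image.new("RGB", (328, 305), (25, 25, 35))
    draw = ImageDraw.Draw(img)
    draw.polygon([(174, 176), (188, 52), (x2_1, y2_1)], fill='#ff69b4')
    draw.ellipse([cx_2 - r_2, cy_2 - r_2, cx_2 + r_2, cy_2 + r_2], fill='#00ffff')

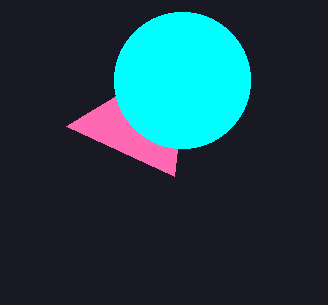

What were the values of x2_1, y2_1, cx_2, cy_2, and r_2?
x2_1 = 66
y2_1 = 126
cx_2 = 182
cy_2 = 80
r_2 = 68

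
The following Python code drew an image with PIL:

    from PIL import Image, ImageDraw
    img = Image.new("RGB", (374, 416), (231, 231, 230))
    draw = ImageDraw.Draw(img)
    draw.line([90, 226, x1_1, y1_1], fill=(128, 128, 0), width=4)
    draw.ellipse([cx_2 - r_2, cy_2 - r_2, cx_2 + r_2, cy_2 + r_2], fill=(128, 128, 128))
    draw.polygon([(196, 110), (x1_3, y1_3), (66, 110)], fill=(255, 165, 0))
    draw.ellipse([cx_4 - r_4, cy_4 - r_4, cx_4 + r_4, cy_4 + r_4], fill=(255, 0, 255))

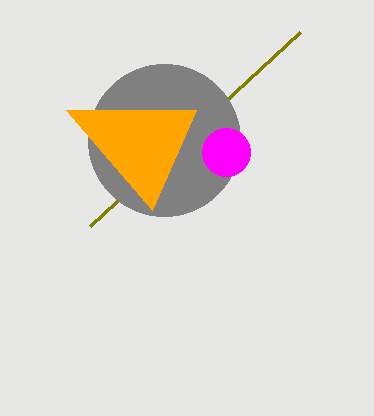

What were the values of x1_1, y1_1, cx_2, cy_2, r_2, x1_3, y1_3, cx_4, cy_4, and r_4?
x1_1 = 300, y1_1 = 32, cx_2 = 164, cy_2 = 140, r_2 = 76, x1_3 = 152, y1_3 = 210, cx_4 = 226, cy_4 = 152, r_4 = 24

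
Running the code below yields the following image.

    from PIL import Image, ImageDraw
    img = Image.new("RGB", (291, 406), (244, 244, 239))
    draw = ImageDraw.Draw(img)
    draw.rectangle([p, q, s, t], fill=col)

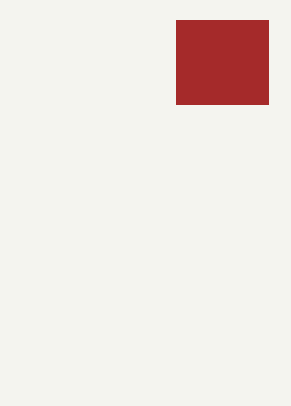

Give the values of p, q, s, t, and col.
p = 176; q = 20; s = 268; t = 104; col = 'brown'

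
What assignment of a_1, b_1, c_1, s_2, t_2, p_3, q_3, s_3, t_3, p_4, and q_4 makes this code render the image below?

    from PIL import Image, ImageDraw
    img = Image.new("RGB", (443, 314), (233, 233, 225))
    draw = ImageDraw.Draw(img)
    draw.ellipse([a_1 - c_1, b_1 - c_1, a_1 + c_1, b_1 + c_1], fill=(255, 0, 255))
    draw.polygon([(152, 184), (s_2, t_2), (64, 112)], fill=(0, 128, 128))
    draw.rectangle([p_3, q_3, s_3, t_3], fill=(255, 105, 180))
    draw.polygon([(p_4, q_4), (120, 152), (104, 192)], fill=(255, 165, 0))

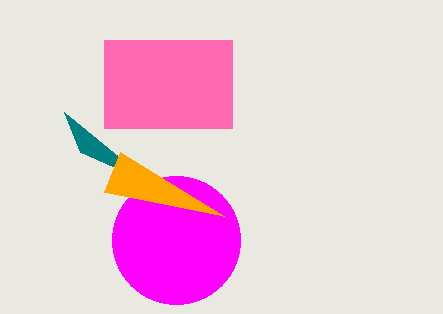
a_1 = 176; b_1 = 240; c_1 = 64; s_2 = 80; t_2 = 152; p_3 = 104; q_3 = 40; s_3 = 232; t_3 = 128; p_4 = 224; q_4 = 216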